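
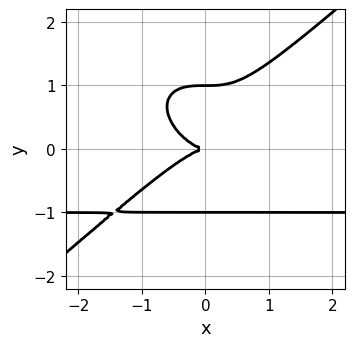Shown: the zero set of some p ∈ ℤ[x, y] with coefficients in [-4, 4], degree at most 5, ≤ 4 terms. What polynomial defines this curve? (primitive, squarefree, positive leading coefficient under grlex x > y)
2*x^3*y - 3*y^4 + 2*x^3 + 3*y^2

1. Degree: a generic line meets the curve in up to 4 points, so deg p = 4.
2. From the axis intercepts and sections: it crosses the x-axis at the gridline x = 0; among the integer gridlines, it crosses the y-axis at y ∈ {-1, 0, 1}.
3. Solving for integer coefficients yields p as stated.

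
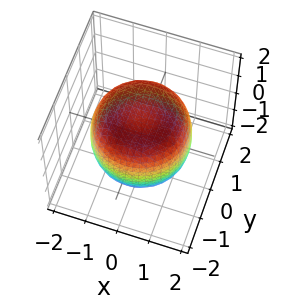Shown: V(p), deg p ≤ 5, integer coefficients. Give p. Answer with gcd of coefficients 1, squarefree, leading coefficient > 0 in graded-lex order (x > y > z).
The degree is 4 — a generic line meets the surface in up to 4 points.
Symmetry: the z-axis is an axis of rotation, so x and y enter only as x² + y².
Observable constraints: a circular section at z = 0 has radius between 1 and 2; among the integer gridlines, it crosses the z-axis at z ∈ {-1, 1}.
Putting this together gives p.

2*x^4 + 4*x^2*y^2 + 2*y^4 - 3*x^2 - 3*y^2 + 3*z^2 - 3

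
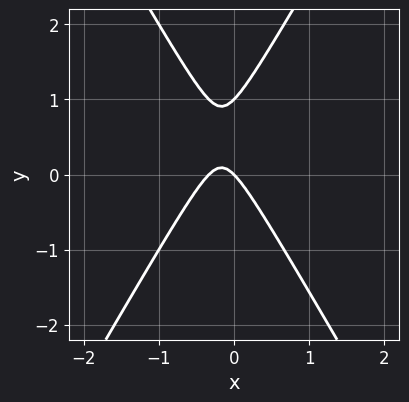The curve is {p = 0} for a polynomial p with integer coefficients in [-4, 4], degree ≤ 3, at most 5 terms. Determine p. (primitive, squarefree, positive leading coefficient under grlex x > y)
3*x^2 - y^2 + x + y

1. deg p = 2.
2. Checking where it meets the axes: it crosses the x-axis at the gridline x = 0; among the integer gridlines, it crosses the y-axis at y ∈ {0, 1}.
3. The integer polynomial consistent with all of this is the stated p.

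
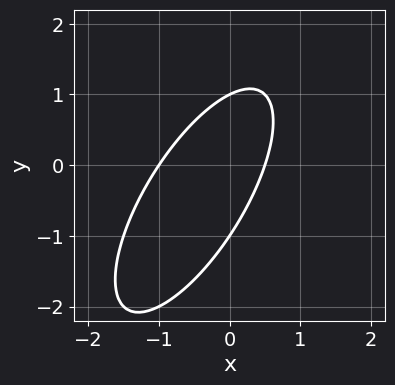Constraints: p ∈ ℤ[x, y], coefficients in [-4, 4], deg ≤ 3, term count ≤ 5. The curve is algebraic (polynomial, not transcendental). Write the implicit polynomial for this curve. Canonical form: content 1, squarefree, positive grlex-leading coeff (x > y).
First, deg p = 2. A generic line meets the curve in up to 2 points.
Then, reading off the gridlines: the y-axis gridline crossings are at y ∈ {-1, 1}; it meets the x-axis at x = -1 (among the integer gridlines).
Finally, solving for integer coefficients yields p as stated.

2*x^2 - 2*x*y + y^2 + x - 1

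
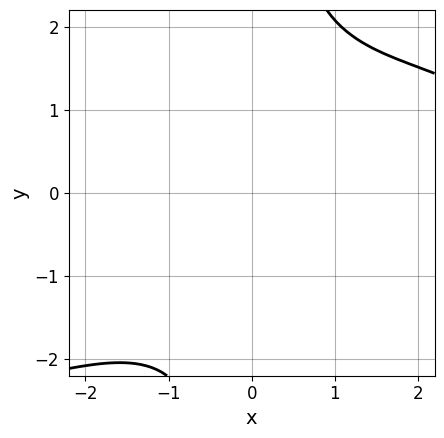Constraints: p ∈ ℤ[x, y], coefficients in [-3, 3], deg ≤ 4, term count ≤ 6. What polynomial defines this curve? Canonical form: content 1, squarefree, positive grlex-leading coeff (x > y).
2*x*y^3 + x^3 - 3*x^2 - 3*y^2 - 3

(a) The degree is 4 — no degree-3 curve has this shape.
(b) From the visible intercepts: it misses every integer gridline on the y-axis; the curve avoids every integer x-axis point in the box.
(c) Together with the visible shape, these determine p as stated.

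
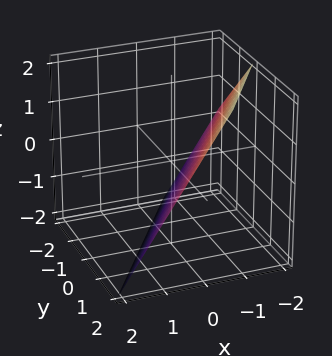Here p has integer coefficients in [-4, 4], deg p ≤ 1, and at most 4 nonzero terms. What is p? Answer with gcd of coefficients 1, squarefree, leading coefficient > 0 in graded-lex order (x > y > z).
The degree is 1 — the surface is flat (a plane).
Observable constraints: it meets the y-axis at y = 1 (among the integer gridlines); it crosses the z-axis at the gridline z = -1.
Solving for integer coefficients yields p as stated.

3*x - 2*y + 2*z + 2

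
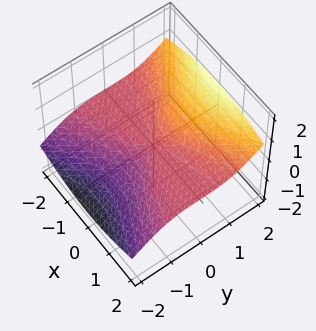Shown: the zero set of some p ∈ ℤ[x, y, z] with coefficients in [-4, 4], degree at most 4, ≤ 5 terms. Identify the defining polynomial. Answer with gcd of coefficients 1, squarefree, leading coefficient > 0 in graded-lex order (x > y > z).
deg p = 3. No degree-2 surface has this shape.
Observable constraints: every point of the x-axis in the box is on the surface; one z-axis crossing is at z = 0.
Fitting integer coefficients to these (and the overall shape) gives p.

2*x^2*z - y^3 + y*z^2 + 3*z^3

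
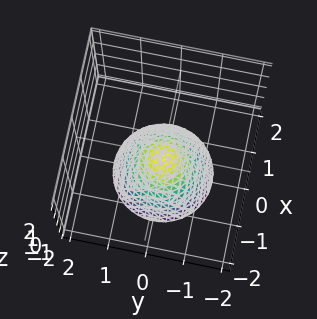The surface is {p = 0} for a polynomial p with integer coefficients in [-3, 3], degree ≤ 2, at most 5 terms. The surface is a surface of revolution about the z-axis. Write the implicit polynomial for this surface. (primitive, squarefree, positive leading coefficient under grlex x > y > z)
2*x^2 + 2*y^2 + 2*z + 1

Degree: a generic line meets the surface in up to 2 points, so deg p = 2.
Symmetries: every cross-section ⟂ z is a circle, so x, y appear only via x² + y².
Reading off the gridlines: a circular section at z = -2 has radius between 1 and 2; no y-intercept at any integer in the box.
Putting this together gives p.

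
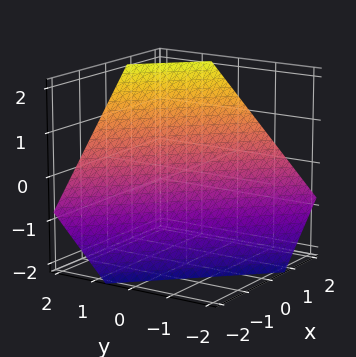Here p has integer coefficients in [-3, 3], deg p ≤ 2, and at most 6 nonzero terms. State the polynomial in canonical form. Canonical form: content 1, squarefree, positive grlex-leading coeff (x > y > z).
3*x + 3*y - 3*z - 2

1. The degree is 1 — every cross-section is a straight line — this is a plane.
2. Solving for integer coefficients yields p as stated.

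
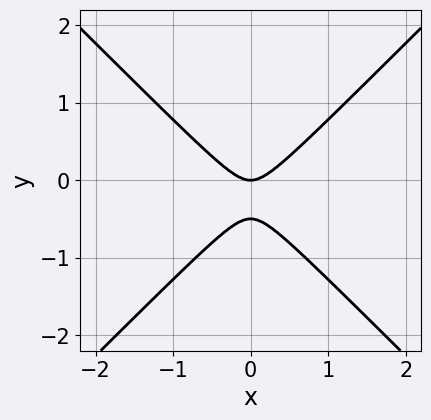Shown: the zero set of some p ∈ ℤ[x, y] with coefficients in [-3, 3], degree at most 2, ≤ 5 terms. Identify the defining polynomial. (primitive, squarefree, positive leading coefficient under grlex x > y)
1. The degree is 2 — a generic line meets the curve in up to 2 points.
2. Symmetries: mirror symmetry x ↦ −x ⇒ only even powers of x.
3. Checking where it meets the axes: one x-axis crossing is at x = 0; one y-axis crossing is at y = 0.
4. Together with the visible shape, these determine p as stated.

2*x^2 - 2*y^2 - y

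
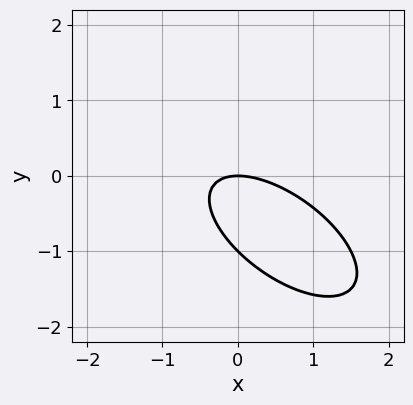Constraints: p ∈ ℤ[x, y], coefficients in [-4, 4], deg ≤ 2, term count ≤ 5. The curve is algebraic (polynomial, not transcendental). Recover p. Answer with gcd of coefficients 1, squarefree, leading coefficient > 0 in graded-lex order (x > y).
(a) deg p = 2.
(b) Checking where it meets the axes: among the integer gridlines, it crosses the y-axis at y ∈ {-1, 0}; one x-axis crossing is at x = 0.
(c) Assembling these constraints gives the stated polynomial.

2*x^2 + 3*x*y + 3*y^2 + 3*y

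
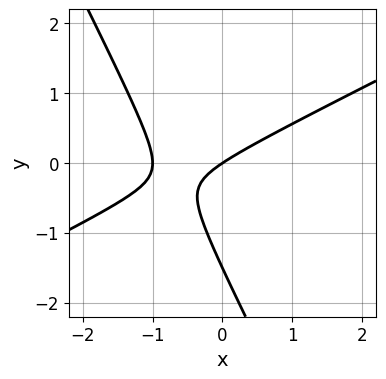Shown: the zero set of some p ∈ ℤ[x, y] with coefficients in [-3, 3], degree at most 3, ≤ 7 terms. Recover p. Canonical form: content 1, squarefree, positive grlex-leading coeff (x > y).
2*x^2 - 3*x*y - 2*y^2 + 2*x - 3*y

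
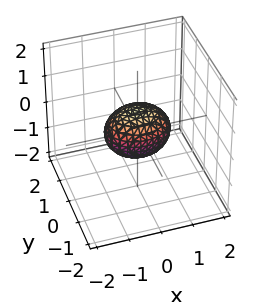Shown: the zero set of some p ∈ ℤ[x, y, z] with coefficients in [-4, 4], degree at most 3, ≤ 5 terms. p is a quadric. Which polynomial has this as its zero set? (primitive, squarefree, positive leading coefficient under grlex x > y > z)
1. The degree is 2 — bounded and convex; a quadric.
2. Symmetries: the z ↦ −z reflection is a symmetry, so z appears only in even powers; it's symmetric under x → −x, forcing even powers of x; the y ↦ −y reflection is a symmetry, so y appears only in even powers.
3. From the axis intercepts and sections: among the integer gridlines, it crosses the x-axis at x ∈ {-1, 1}.
4. Assembling these constraints gives the stated polynomial.

2*x^2 + 3*y^2 + 3*z^2 - 2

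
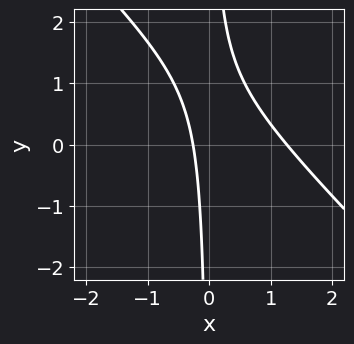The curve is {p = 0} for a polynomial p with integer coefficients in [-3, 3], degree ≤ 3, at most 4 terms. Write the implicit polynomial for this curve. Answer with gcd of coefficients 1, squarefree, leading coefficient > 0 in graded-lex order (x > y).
3*x^2 + 3*x*y - 3*x - 1

1. Degree: no degree-1 curve has this shape, so deg p = 2.
2. From the visible intercepts: no y-intercept at any integer in the box.
3. Solving for integer coefficients yields p as stated.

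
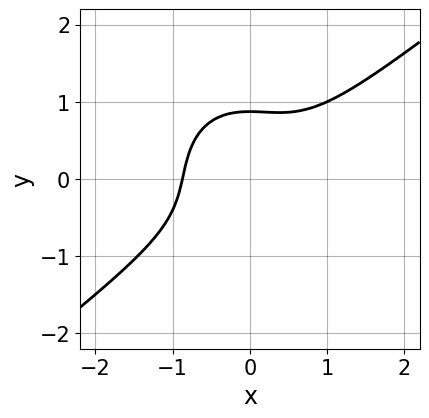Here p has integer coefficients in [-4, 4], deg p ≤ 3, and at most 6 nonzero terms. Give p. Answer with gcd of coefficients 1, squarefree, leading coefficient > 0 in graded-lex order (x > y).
1. deg p = 3.
2. Matching integer coefficients to the picture gives p.

3*x^3 - 2*x^2*y - 3*y^3 + 2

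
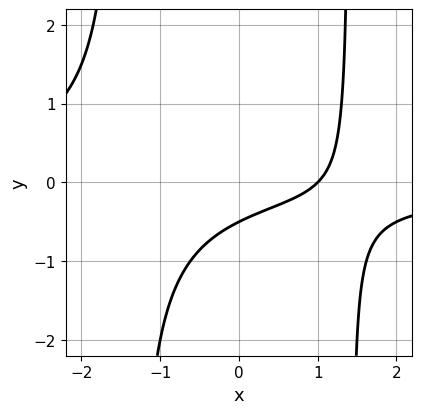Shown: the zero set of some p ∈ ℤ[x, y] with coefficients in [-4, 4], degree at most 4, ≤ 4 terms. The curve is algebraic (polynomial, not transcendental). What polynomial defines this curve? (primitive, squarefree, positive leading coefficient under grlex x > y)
x^2*y + x - 2*y - 1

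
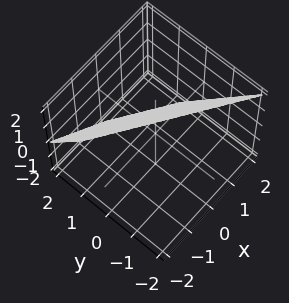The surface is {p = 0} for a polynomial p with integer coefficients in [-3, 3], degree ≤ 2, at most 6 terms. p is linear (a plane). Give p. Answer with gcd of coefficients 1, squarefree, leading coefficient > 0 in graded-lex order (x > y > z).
First, degree: the surface is flat (a plane), so deg p = 1.
Next, observable constraints: it crosses the x-axis at the gridline x = 1; it crosses the z-axis at the gridline z = 1.
Finally, the integer polynomial consistent with all of this is the stated p.

2*x + 3*y + 2*z - 2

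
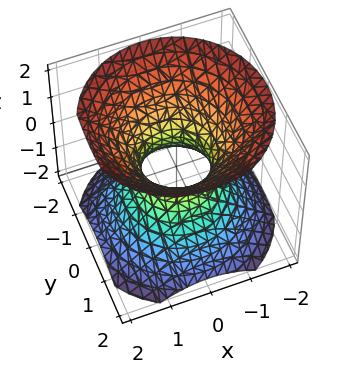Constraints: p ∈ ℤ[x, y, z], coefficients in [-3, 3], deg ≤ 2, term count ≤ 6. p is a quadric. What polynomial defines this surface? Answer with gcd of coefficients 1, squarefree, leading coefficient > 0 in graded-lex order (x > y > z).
First, deg p = 2.
Then, symmetries: the z ↦ −z reflection is a symmetry, so z appears only in even powers; the surface is invariant under rotation about z: p = q(x² + y², z).
Next, reading off the gridlines: a circular section at z = 0 has radius between 0 and 1; it misses every integer gridline on the z-axis.
Finally, solving for integer coefficients yields p as stated.

3*x^2 + 3*y^2 - 3*z^2 - 2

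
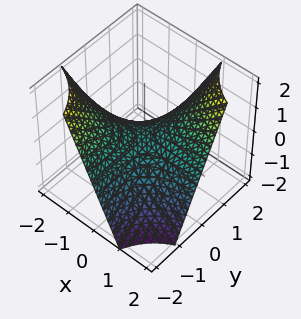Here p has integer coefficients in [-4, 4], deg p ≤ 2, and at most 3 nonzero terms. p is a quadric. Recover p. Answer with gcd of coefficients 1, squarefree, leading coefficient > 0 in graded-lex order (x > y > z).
(a) deg p = 2. A hyperbolic paraboloid; a quadric.
(b) Checking where it meets the axes: one z-axis crossing is at z = 0; the visible y-axis segment lies entirely on the surface.
(c) Together with the visible shape, these determine p as stated. Check: (1, 0, 0) on the x-axis lies on the surface, and p(1, 0, 0) = 0. ✓

x*y - z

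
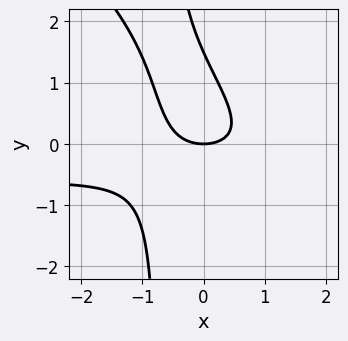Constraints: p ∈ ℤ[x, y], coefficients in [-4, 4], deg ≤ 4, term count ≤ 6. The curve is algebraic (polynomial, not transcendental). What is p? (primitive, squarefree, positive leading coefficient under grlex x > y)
deg p = 3.
Observable constraints: it crosses the x-axis at the gridline x = 0; one y-axis crossing is at y = 0.
Assembling these constraints gives the stated polynomial.

3*x^2*y + 3*x*y^2 + 2*x^2 + 2*y^2 - 3*y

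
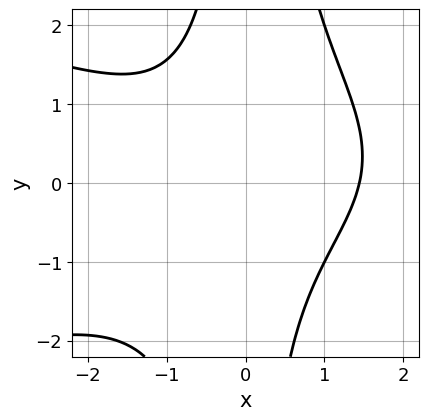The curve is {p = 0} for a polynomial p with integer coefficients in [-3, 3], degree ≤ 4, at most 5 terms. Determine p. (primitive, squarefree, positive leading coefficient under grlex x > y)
First, deg p = 4.
Next, observable constraints: it misses every integer gridline on the y-axis.
Finally, solving for integer coefficients yields p as stated.

x^2*y^2 + x^3 - x*y - 3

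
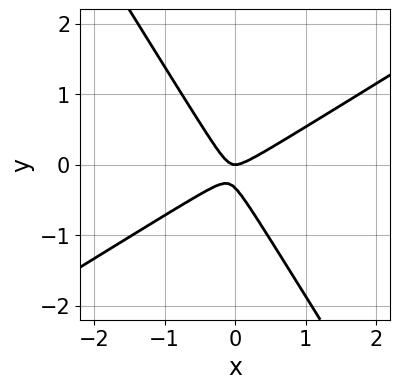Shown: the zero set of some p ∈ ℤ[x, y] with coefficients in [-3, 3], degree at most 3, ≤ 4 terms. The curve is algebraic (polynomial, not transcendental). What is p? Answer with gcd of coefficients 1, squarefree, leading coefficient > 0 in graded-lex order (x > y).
The degree is 2 — no degree-1 curve has this shape.
Observable constraints: it crosses the y-axis at the gridline y = 0; it crosses the x-axis at the gridline x = 0.
Assembling these constraints gives the stated polynomial.

3*x^2 - 3*x*y - 3*y^2 - y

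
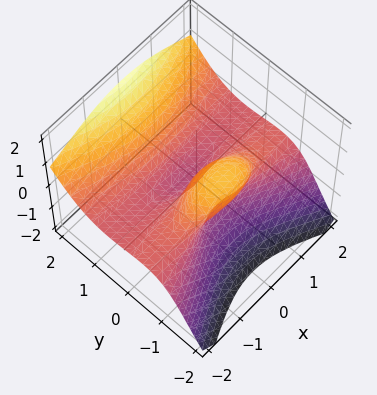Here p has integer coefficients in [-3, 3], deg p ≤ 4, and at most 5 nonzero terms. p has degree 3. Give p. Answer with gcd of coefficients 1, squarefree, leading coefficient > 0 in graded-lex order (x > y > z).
deg p = 3.
Against the integer gridlines: one y-axis crossing is at y = 0; the visible x-axis segment lies entirely on the surface; one z-axis crossing is at z = 0.
Solving for integer coefficients yields p as stated.

3*x^2*z - 3*y^3 + 2*z^3 + 3*y*z + 2*y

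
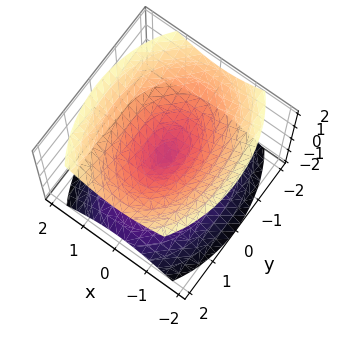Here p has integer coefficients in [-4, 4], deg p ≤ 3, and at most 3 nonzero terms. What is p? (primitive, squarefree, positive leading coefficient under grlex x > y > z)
2*x^2 + y^2 - 2*z^2

1. I count 2 distinct pieces. Treating them together as one polynomial.
2. Degree: a double cone through the origin; a quadric, so deg p = 2.
3. Symmetries: mirror symmetry x ↦ −x ⇒ only even powers of x; it's symmetric under y → −y, forcing even powers of y; it's symmetric under z → −z, forcing even powers of z.
4. Checking where it meets the axes: it crosses the x-axis at the gridline x = 0; one y-axis crossing is at y = 0; it meets the z-axis at z = 0 (among the integer gridlines).
5. Together with the visible shape, these determine p as stated.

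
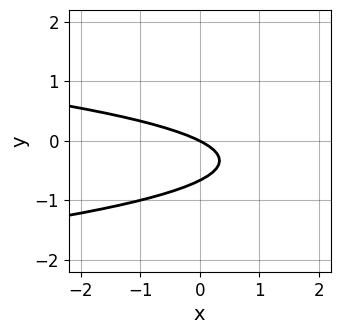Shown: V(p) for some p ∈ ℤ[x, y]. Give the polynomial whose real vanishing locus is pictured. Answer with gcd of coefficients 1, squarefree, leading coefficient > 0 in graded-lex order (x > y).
1. The degree is 2 — a generic line meets the curve in up to 2 points.
2. Observable constraints: one y-axis crossing is at y = 0; it meets the x-axis at x = 0 (among the integer gridlines).
3. Assembling these constraints gives the stated polynomial.

3*y^2 + x + 2*y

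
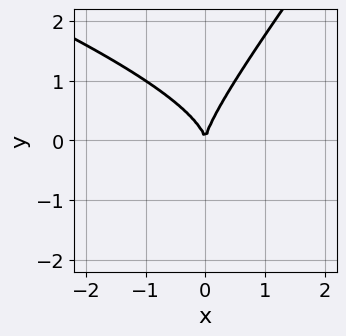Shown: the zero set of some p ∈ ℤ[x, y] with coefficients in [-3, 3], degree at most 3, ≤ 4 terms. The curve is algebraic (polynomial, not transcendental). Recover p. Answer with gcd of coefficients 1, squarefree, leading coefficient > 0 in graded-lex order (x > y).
x^2*y + 2*x*y^2 - 2*y^3 + 3*x^2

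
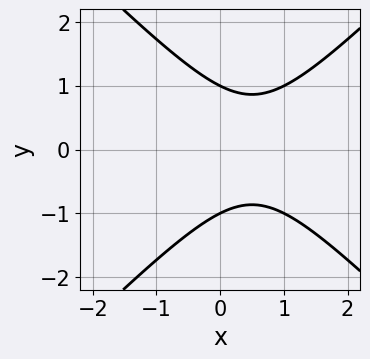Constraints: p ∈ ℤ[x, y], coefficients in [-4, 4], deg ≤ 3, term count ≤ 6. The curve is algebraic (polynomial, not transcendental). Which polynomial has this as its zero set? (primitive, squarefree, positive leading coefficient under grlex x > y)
x^2 - y^2 - x + 1

(a) Degree: the shape is more complex than any degree-1 curve, so deg p = 2.
(b) Symmetries: it's symmetric under y → −y, forcing even powers of y.
(c) From the axis intercepts and sections: no x-intercept at any integer in the box; the y-axis gridline crossings are at y ∈ {-1, 1}.
(d) Solving for integer coefficients yields p as stated.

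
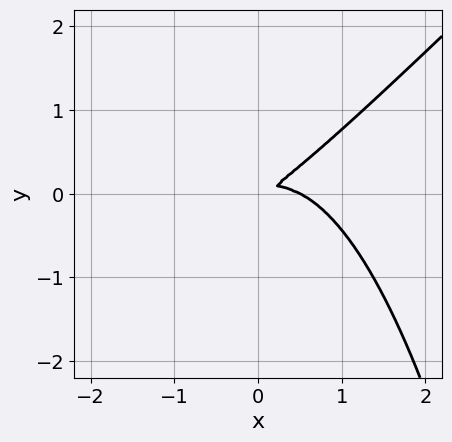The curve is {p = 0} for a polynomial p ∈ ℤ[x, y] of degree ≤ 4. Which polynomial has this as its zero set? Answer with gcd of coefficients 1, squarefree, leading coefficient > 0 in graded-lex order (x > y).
2*x^3 - 2*x^2*y - x^2 + 3*x*y - 3*y^2

1. deg p = 3. No degree-2 curve has this shape.
2. Putting this together gives p.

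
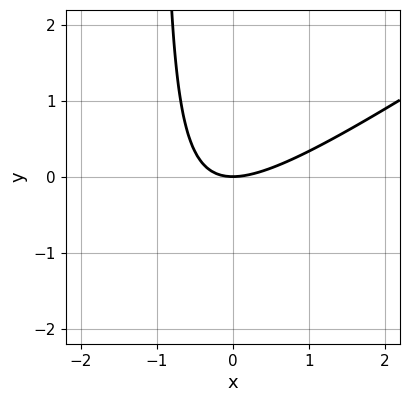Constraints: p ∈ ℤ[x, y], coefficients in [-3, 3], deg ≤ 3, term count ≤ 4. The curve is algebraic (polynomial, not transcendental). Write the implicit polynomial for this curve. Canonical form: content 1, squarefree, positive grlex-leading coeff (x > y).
2*x^2 - 3*x*y - 3*y

First, the degree is 2 — a generic line meets the curve in up to 2 points.
Next, checking where it meets the axes: one x-axis crossing is at x = 0; it crosses the y-axis at the gridline y = 0.
Finally, putting this together gives p.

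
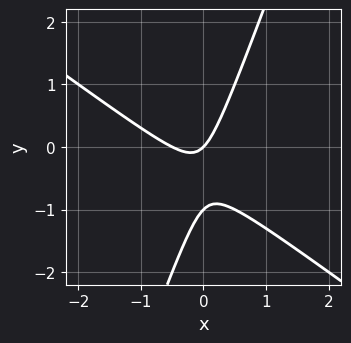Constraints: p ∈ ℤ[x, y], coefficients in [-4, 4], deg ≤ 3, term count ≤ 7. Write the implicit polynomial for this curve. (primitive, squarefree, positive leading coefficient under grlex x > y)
2*x^2 + 2*x*y - y^2 + x - y

deg p = 2. The shape is more complex than any degree-1 curve.
Checking where it meets the axes: it meets the x-axis at x = 0 (among the integer gridlines); among the integer gridlines, it crosses the y-axis at y ∈ {-1, 0}.
Matching integer coefficients to the picture gives p.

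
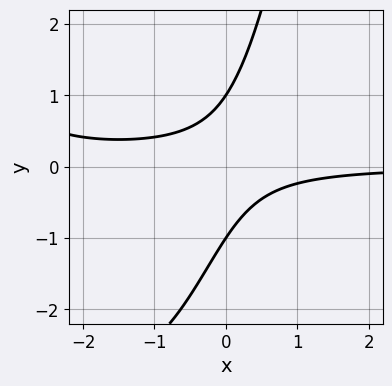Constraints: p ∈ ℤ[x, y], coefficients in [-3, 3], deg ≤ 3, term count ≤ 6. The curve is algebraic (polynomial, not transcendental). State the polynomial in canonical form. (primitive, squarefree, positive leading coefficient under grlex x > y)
x^2*y + 3*x*y - y^2 + 1

The degree is 3 — no degree-2 curve has this shape.
Checking where it meets the axes: among the integer gridlines, it crosses the y-axis at y ∈ {-1, 1}; it misses every integer gridline on the x-axis.
Matching integer coefficients to the picture gives p.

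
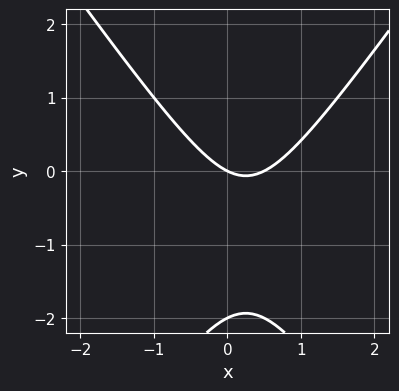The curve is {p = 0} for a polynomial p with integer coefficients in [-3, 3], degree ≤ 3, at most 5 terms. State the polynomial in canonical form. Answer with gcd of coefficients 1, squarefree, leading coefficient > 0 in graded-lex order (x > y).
2*x^2 - y^2 - x - 2*y

1. The degree is 2 — a generic line meets the curve in up to 2 points.
2. From the visible intercepts: one x-axis crossing is at x = 0; among the integer gridlines, it crosses the y-axis at y ∈ {-2, 0}.
3. Matching integer coefficients to the picture gives p.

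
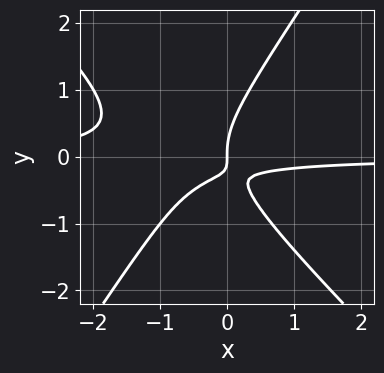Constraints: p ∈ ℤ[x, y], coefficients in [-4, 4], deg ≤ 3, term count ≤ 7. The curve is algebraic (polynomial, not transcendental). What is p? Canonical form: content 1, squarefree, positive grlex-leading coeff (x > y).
(a) deg p = 3. A generic line meets the curve in up to 3 points.
(b) Against the integer gridlines: one x-axis crossing is at x = 0; one y-axis crossing is at y = 0.
(c) Matching integer coefficients to the picture gives p.

3*x^2*y + x*y^2 - 2*y^3 + 3*x*y + x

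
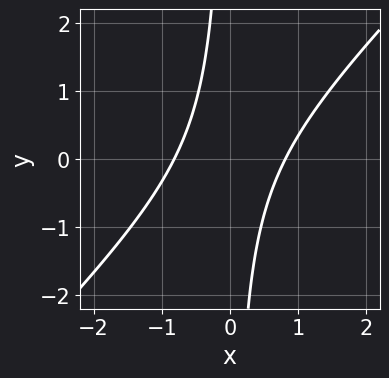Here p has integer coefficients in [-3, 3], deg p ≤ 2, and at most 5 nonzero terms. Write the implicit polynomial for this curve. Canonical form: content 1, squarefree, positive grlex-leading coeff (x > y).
3*x^2 - 3*x*y - 2

(a) deg p = 2. No degree-1 curve has this shape.
(b) Reading off the gridlines: it misses every integer gridline on the y-axis.
(c) Solving for integer coefficients yields p as stated.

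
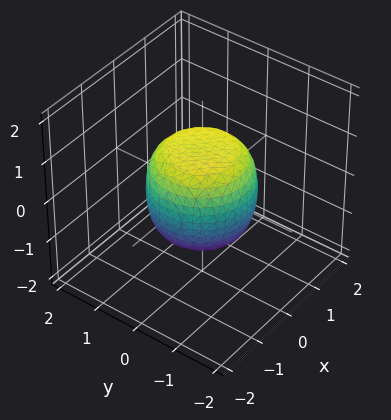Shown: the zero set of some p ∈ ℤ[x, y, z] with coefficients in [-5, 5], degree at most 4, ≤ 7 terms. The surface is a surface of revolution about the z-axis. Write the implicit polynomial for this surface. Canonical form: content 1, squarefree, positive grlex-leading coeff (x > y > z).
1. Degree: no degree-3 surface has this shape, so deg p = 4.
2. By symmetry, every cross-section ⟂ z is a circle, so x, y appear only via x² + y².
3. Reading off the gridlines: the z-axis gridline crossings are at z ∈ {-1, 1}; a circular section at z = 1 has radius between 0 and 1.
4. Assembling these constraints gives the stated polynomial.

2*x^4 + 4*x^2*y^2 + 2*y^4 - x^2 - y^2 + 2*z^2 - 2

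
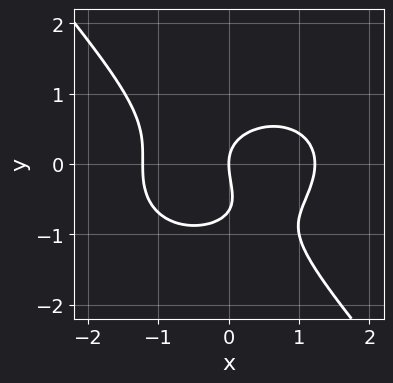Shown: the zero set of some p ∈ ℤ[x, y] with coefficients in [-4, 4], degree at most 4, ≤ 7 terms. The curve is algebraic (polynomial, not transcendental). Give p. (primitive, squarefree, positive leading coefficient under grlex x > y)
2*x^3 + 2*x*y^2 + 3*y^3 + 2*y^2 - 3*x

(a) deg p = 3.
(b) Against the integer gridlines: one y-axis crossing is at y = 0; it crosses the x-axis at the gridline x = 0.
(c) Fitting integer coefficients to these (and the overall shape) gives p.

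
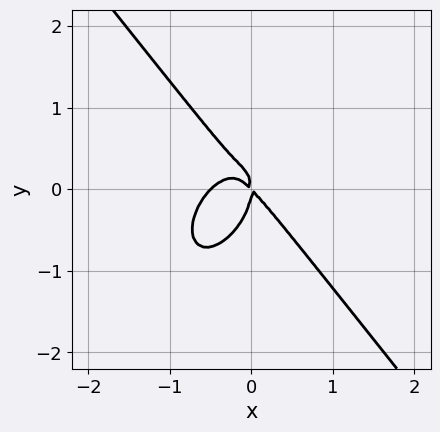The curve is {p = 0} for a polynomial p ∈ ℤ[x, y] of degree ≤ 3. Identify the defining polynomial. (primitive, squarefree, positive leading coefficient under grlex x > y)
2*x^3 + y^3 + x^2 + x*y

1. Degree: the shape is more complex than any degree-2 curve, so deg p = 3.
2. From the visible intercepts: it meets the y-axis at y = 0 (among the integer gridlines); it meets the x-axis at x = 0 (among the integer gridlines).
3. Assembling these constraints gives the stated polynomial.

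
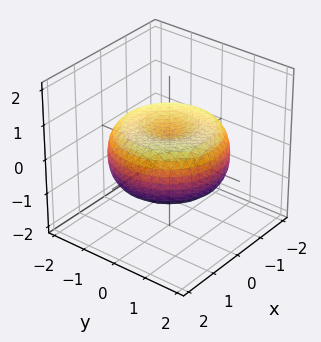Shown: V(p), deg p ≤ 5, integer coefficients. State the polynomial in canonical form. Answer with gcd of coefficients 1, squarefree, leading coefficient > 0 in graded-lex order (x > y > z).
x^4 + 2*x^2*y^2 + y^4 - 2*x^2 - 2*y^2 + 3*z^2 - 1

(a) Degree: no degree-3 surface has this shape, so deg p = 4.
(b) Symmetry: every cross-section ⟂ z is a circle, so x, y appear only via x² + y².
(c) Observable constraints: a circular section at z = 0 has radius between 1 and 2.
(d) Assembling these constraints gives the stated polynomial.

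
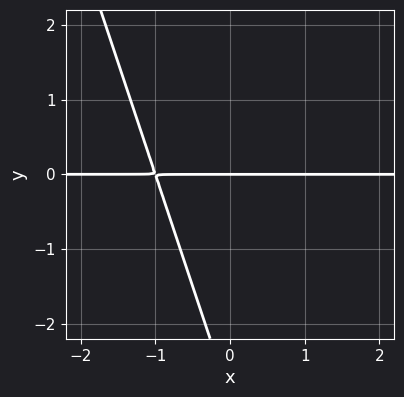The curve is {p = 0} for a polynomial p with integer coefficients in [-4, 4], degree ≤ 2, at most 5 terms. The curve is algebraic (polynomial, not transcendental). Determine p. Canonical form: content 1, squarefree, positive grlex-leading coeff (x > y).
3*x*y + y^2 + 3*y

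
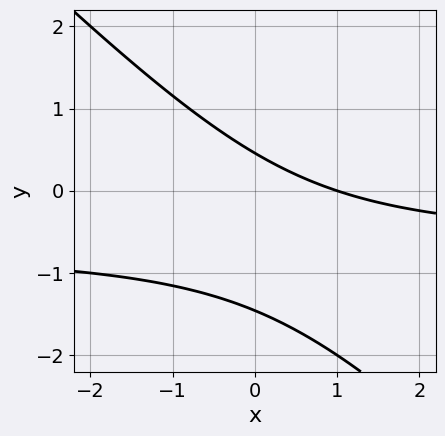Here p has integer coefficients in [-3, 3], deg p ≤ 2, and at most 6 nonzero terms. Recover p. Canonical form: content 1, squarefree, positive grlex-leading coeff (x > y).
deg p = 2. No degree-1 curve has this shape.
Reading off the gridlines: it crosses the x-axis at the gridline x = 1.
The integer polynomial consistent with all of this is the stated p.

3*x*y + 3*y^2 + 2*x + 3*y - 2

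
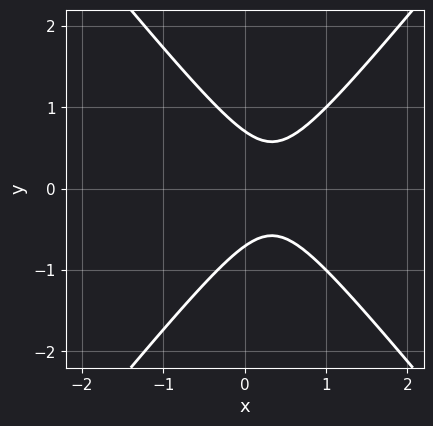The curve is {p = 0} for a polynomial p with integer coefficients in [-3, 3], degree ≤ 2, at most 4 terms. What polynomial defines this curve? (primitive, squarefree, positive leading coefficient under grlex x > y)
Degree: the shape is more complex than any degree-1 curve, so deg p = 2.
Symmetries: mirror symmetry y ↦ −y ⇒ only even powers of y.
Checking where it meets the axes: it misses every integer gridline on the x-axis.
Together with the visible shape, these determine p as stated.

3*x^2 - 2*y^2 - 2*x + 1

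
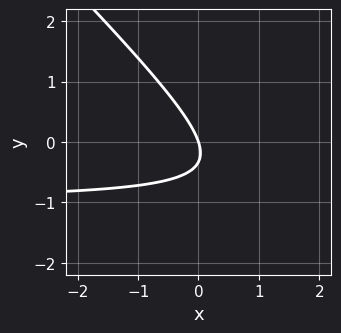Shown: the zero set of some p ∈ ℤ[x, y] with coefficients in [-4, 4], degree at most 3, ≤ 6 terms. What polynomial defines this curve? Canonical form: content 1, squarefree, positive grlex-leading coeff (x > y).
3*x*y + 3*y^2 + 3*x + y

(a) deg p = 2. No degree-1 curve has this shape.
(b) From the axis intercepts and sections: it meets the x-axis at x = 0 (among the integer gridlines); it crosses the y-axis at the gridline y = 0.
(c) Solving for integer coefficients yields p as stated.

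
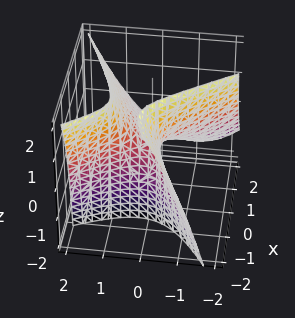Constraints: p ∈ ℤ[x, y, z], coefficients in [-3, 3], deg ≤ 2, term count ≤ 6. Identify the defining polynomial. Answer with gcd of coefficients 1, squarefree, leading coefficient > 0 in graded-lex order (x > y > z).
First, degree: the shape is more complex than any degree-1 surface, so deg p = 2.
Then, reading off the gridlines: it crosses the z-axis at the gridline z = 0; it meets the x-axis at x = 0 (among the integer gridlines); it meets the y-axis at y = 0 (among the integer gridlines).
Finally, assembling these constraints gives the stated polynomial.

2*x^2 - 3*x*y + 3*x*z - 3*y^2 + 2*z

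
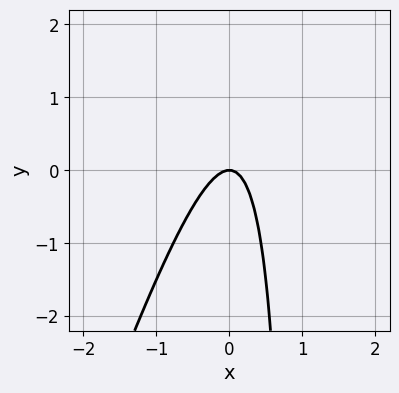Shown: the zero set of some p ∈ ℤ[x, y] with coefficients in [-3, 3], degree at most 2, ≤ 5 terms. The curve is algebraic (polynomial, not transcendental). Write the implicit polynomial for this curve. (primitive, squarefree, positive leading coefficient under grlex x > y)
3*x^2 - x*y + y

1. deg p = 2. No degree-1 curve has this shape.
2. Checking where it meets the axes: it crosses the y-axis at the gridline y = 0; it meets the x-axis at x = 0 (among the integer gridlines).
3. Matching integer coefficients to the picture gives p.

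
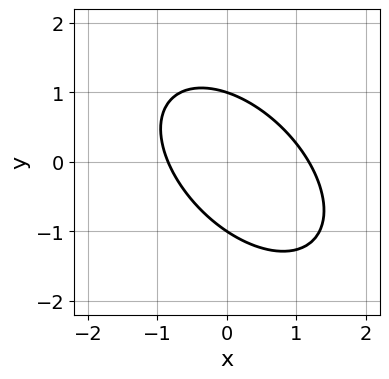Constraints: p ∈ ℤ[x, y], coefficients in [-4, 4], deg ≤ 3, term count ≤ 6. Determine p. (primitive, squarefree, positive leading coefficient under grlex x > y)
deg p = 2.
Checking where it meets the axes: the y-axis gridline crossings are at y ∈ {-1, 1}.
Assembling these constraints gives the stated polynomial.

3*x^2 + 3*x*y + 3*y^2 - x - 3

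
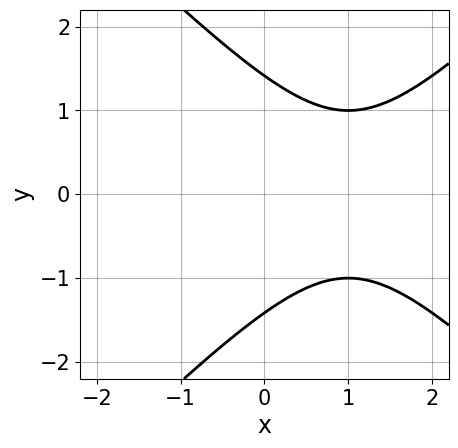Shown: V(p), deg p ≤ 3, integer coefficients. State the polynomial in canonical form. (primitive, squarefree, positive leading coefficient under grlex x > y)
x^2 - y^2 - 2*x + 2

First, the degree is 2 — a generic line meets the curve in up to 2 points.
Then, symmetries: the y ↦ −y reflection is a symmetry, so y appears only in even powers.
Then, reading off the gridlines: the curve avoids every integer x-axis point in the box.
Finally, matching integer coefficients to the picture gives p.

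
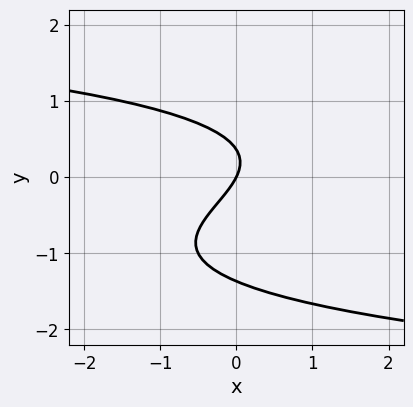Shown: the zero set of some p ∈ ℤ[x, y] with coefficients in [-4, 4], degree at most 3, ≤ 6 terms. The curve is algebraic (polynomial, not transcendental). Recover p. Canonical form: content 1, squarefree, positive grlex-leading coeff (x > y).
2*y^3 + 2*y^2 + 2*x - y

(a) deg p = 3.
(b) Reading off the gridlines: it crosses the y-axis at the gridline y = 0; one x-axis crossing is at x = 0.
(c) Putting this together gives p.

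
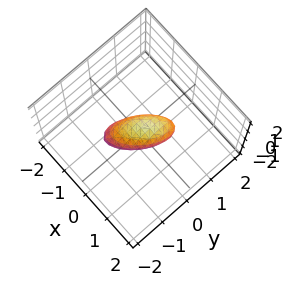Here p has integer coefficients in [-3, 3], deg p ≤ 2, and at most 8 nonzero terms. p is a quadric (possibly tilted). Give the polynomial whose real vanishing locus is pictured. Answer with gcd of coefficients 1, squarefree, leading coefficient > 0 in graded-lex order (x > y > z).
Degree: the shape is more complex than any degree-1 surface, so deg p = 2.
The integer polynomial consistent with all of this is the stated p.

3*x^2 - 3*x*y + 2*y^2 - y*z + 3*z^2 - 1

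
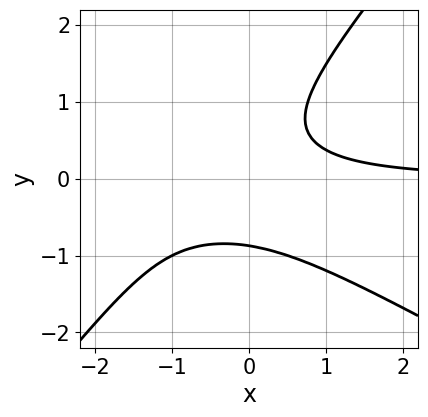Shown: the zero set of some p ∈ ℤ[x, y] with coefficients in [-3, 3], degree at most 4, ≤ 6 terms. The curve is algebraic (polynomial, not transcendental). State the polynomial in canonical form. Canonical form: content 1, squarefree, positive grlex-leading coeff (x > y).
2*x^2*y + 2*x*y^2 - 3*y^3 + 3*x*y - 2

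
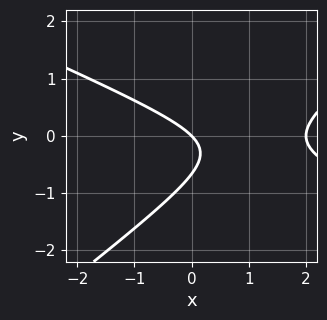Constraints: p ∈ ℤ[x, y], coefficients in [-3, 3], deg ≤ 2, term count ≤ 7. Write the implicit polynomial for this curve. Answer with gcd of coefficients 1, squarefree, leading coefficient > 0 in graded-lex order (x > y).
x^2 + x*y - 3*y^2 - 2*x - 2*y

Degree: the shape is more complex than any degree-1 curve, so deg p = 2.
From the visible intercepts: the x-axis gridline crossings are at x ∈ {0, 2}; one y-axis crossing is at y = 0.
These observations pin down the coefficients.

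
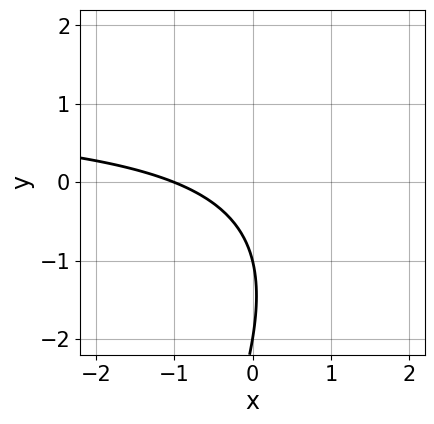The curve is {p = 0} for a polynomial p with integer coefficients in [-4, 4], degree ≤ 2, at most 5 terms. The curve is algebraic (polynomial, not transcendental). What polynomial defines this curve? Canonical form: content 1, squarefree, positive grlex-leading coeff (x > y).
2*x*y - y^2 - 2*x - 3*y - 2

First, the degree is 2 — the shape is more complex than any degree-1 curve.
Next, observable constraints: the y-axis gridline crossings are at y ∈ {-2, -1}; it crosses the x-axis at the gridline x = -1.
Finally, assembling these constraints gives the stated polynomial.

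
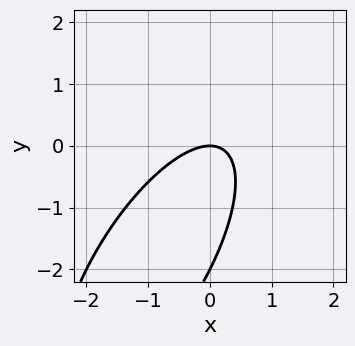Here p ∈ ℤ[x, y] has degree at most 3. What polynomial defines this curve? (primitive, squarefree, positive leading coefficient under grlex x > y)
First, the degree is 2 — no degree-1 curve has this shape.
Then, reading off the gridlines: it crosses the x-axis at the gridline x = 0; among the integer gridlines, it crosses the y-axis at y ∈ {-2, 0}.
Finally, putting this together gives p.

2*x^2 - 2*x*y + y^2 + 2*y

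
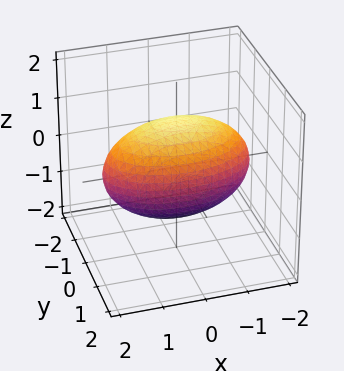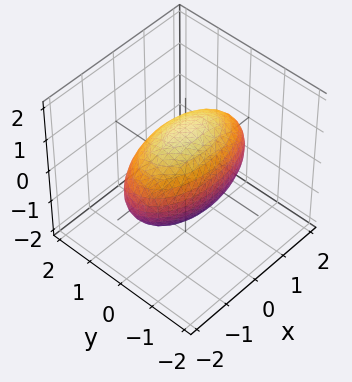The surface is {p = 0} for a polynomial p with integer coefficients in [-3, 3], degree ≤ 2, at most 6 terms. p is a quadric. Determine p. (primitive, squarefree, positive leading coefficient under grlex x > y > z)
x^2 + 3*y^2 + 2*z^2 - 3

First, deg p = 2.
Then, symmetries: it's symmetric under z → −z, forcing even powers of z; it's symmetric under x → −x, forcing even powers of x; the y ↦ −y reflection is a symmetry, so y appears only in even powers.
Next, from the visible intercepts: among the integer gridlines, it crosses the y-axis at y ∈ {-1, 1}.
Finally, the integer polynomial consistent with all of this is the stated p.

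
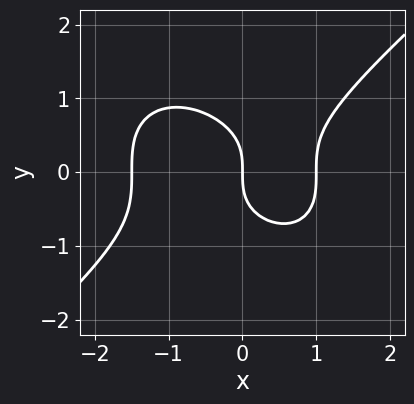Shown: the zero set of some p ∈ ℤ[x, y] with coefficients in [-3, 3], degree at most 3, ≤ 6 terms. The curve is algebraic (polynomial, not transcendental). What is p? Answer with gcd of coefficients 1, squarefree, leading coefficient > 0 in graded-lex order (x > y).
(a) Degree: no degree-2 curve has this shape, so deg p = 3.
(b) Observable constraints: the x-axis gridline crossings are at x ∈ {0, 1}; one y-axis crossing is at y = 0.
(c) Solving for integer coefficients yields p as stated.

2*x^3 - 3*y^3 + x^2 - 3*x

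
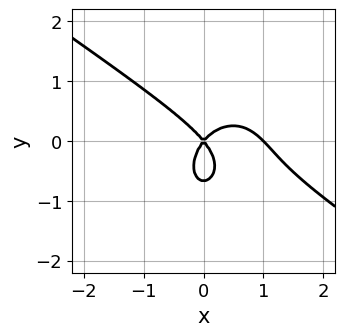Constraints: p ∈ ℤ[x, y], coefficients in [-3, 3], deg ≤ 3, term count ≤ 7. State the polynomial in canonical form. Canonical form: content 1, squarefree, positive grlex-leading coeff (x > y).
3*x^3 + 3*x^2*y + 3*y^3 - 3*x^2 + 2*y^2

First, deg p = 3. The shape is more complex than any degree-2 curve.
Next, reading off the gridlines: the x-axis gridline crossings are at x ∈ {0, 1}; one y-axis crossing is at y = 0.
Finally, together with the visible shape, these determine p as stated.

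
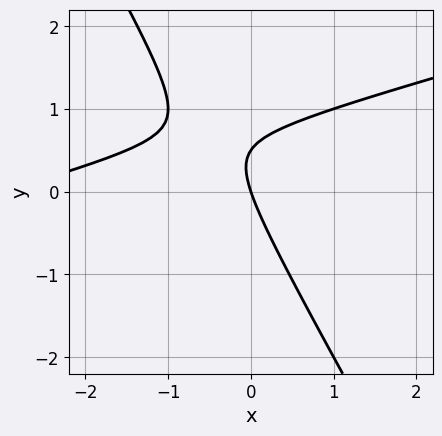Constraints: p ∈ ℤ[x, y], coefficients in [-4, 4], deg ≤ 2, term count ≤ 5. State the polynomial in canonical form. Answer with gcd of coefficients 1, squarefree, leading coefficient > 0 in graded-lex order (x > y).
x^2 - 3*x*y - 2*y^2 + 3*x + y

First, the degree is 2 — no degree-1 curve has this shape.
Then, checking where it meets the axes: it meets the x-axis at x = 0 (among the integer gridlines); one y-axis crossing is at y = 0.
Finally, fitting integer coefficients to these (and the overall shape) gives p.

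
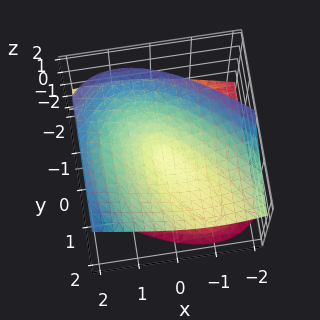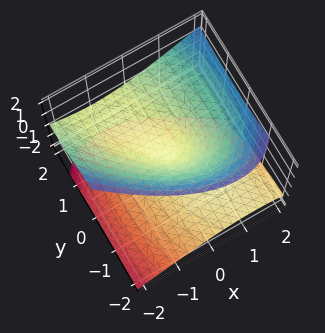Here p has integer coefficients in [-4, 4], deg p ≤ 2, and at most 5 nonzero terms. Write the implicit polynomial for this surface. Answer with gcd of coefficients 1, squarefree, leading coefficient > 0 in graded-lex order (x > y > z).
2*x^2 + 2*x*y + y^2 - 3*y*z - 3*z^2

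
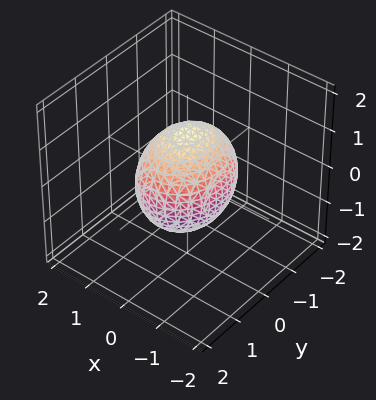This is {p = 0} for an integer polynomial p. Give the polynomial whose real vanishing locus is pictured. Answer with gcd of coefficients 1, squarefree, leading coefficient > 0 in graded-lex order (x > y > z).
(a) Degree: bounded and convex; a quadric, so deg p = 2.
(b) Symmetries: mirror symmetry y ↦ −y ⇒ only even powers of y; it's symmetric under x → −x, forcing even powers of x; mirror symmetry z ↦ −z ⇒ only even powers of z.
(c) Against the integer gridlines: the x-axis gridline crossings are at x ∈ {-1, 1}.
(d) Solving for integer coefficients yields p as stated.

3*x^2 + 2*y^2 + 2*z^2 - 3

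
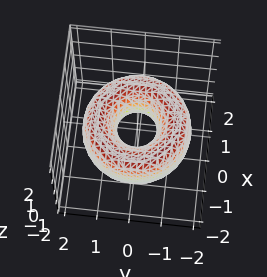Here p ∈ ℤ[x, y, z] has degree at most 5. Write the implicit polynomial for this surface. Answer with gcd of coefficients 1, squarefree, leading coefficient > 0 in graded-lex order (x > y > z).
First, degree: no degree-3 surface has this shape, so deg p = 4.
Then, symmetries: rotational symmetry about the z-axis ⇒ p depends on x, y only through x² + y².
Then, checking where it meets the axes: no z-intercept at any integer in the box; a circular section at z = 0 has radius between 0 and 1.
Finally, the integer polynomial consistent with all of this is the stated p.

x^4 + 2*x^2*y^2 + y^4 - 3*x^2 - 3*y^2 + 2*z^2 + 1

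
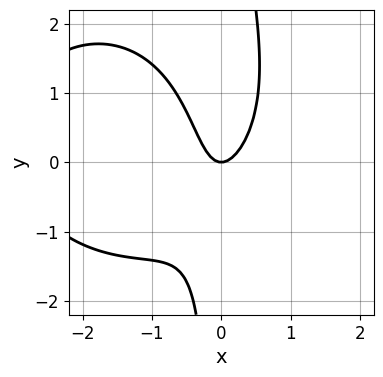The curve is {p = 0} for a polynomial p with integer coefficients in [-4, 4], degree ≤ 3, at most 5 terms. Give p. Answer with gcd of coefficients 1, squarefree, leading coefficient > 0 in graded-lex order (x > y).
x^3 + x*y^2 + 3*x^2 - x*y - y

1. The degree is 3 — the shape is more complex than any degree-2 curve.
2. Checking where it meets the axes: it meets the x-axis at x = 0 (among the integer gridlines); it meets the y-axis at y = 0 (among the integer gridlines).
3. Matching integer coefficients to the picture gives p.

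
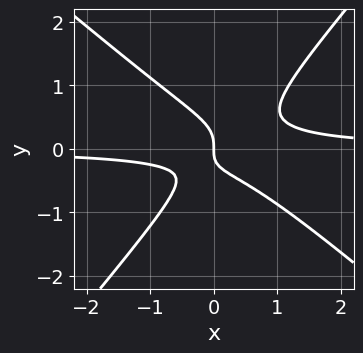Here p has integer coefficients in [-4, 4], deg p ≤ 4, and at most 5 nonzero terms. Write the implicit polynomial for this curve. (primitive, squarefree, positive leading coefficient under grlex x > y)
3*x^2*y + x*y^2 - 3*y^3 - x*y - x

Degree: a generic line meets the curve in up to 3 points, so deg p = 3.
From the visible intercepts: it crosses the y-axis at the gridline y = 0; it crosses the x-axis at the gridline x = 0.
Together with the visible shape, these determine p as stated.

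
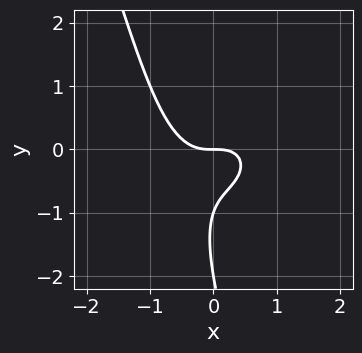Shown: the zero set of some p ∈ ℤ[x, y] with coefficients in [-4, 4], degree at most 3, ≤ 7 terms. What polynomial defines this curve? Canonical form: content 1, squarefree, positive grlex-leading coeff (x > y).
3*x^3 + 3*x*y^2 + y^3 + 3*y^2 + 2*y

First, deg p = 3. The shape is more complex than any degree-2 curve.
Next, from the visible intercepts: one x-axis crossing is at x = 0; among the integer gridlines, it crosses the y-axis at y ∈ {-2, -1, 0}.
Finally, these observations pin down the coefficients.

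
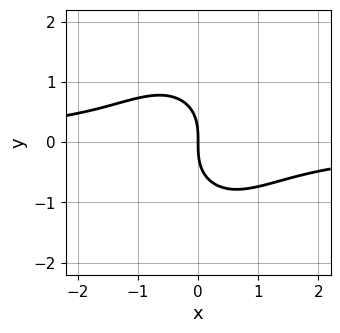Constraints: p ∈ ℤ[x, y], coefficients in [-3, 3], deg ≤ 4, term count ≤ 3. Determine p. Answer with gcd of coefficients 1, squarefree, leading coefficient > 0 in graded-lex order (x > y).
(a) The degree is 3 — a generic line meets the curve in up to 3 points.
(b) Observable constraints: it meets the x-axis at x = 0 (among the integer gridlines); it meets the y-axis at y = 0 (among the integer gridlines).
(c) The integer polynomial consistent with all of this is the stated p.

3*x^2*y + 2*y^3 + 3*x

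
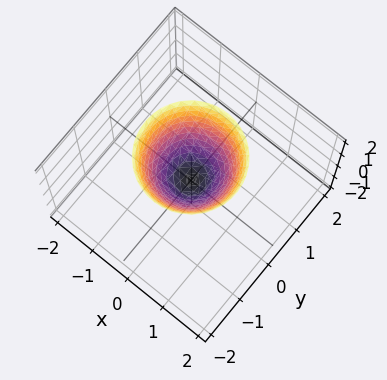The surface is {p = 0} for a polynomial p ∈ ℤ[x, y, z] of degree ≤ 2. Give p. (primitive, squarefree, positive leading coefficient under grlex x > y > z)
3*x^2 + 3*y^2 - 2*z

(a) Degree: a single bowl opening along one axis; a quadric, so deg p = 2.
(b) Symmetries: the z-axis is an axis of rotation, so x and y enter only as x² + y².
(c) Reading off the gridlines: it meets the y-axis at y = 0 (among the integer gridlines); a circular section at z = 2 has radius between 1 and 2; it crosses the x-axis at the gridline x = 0.
(d) Fitting integer coefficients to these (and the overall shape) gives p.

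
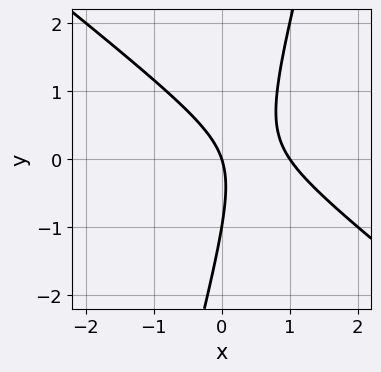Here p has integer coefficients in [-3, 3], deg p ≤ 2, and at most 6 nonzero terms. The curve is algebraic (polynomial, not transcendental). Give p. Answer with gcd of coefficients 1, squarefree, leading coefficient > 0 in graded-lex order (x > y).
3*x^2 + 3*x*y - y^2 - 3*x - y

(a) The degree is 2 — a generic line meets the curve in up to 2 points.
(b) Against the integer gridlines: the y-axis gridline crossings are at y ∈ {-1, 0}; among the integer gridlines, it crosses the x-axis at x ∈ {0, 1}.
(c) Solving for integer coefficients yields p as stated.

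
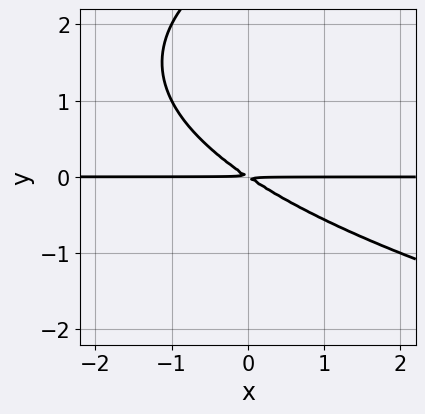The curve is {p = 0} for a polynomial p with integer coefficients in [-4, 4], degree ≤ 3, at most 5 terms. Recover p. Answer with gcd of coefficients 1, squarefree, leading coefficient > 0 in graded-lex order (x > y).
y^3 - 2*x*y - 3*y^2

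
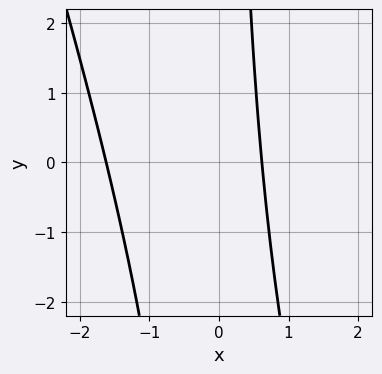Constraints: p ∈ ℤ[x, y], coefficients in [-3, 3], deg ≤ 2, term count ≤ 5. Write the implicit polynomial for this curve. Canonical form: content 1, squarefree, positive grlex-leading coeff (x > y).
First, degree: the shape is more complex than any degree-1 curve, so deg p = 2.
Next, from the axis intercepts and sections: it misses every integer gridline on the y-axis.
Finally, assembling these constraints gives the stated polynomial.

3*x^2 + x*y + 3*x - 3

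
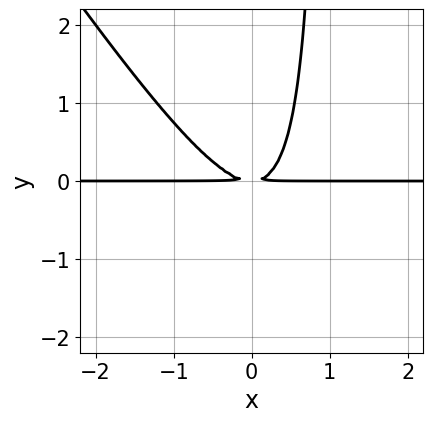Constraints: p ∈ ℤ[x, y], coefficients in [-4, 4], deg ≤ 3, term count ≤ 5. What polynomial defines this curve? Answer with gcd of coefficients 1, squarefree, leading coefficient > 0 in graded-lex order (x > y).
(a) Degree: the shape is more complex than any degree-2 curve, so deg p = 3.
(b) Checking where it meets the axes: the visible x-axis segment lies entirely on the curve.
(c) Matching integer coefficients to the picture gives p.

3*x^2*y + 2*x*y^2 - 2*y^2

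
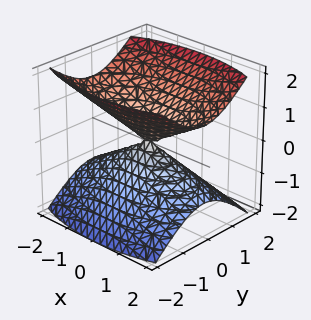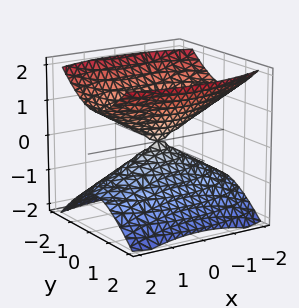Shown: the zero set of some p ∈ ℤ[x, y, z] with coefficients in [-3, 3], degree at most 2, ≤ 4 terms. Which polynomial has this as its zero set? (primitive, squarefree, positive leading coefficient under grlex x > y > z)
x^2 + 3*y^2 - 3*z^2

1. There are 2 components. Treating them together as one polynomial.
2. deg p = 2. A double cone through the origin; a quadric.
3. Symmetries: it's symmetric under y → −y, forcing even powers of y; mirror symmetry x ↦ −x ⇒ only even powers of x; the z ↦ −z reflection is a symmetry, so z appears only in even powers.
4. Reading off the gridlines: one z-axis crossing is at z = 0; it crosses the y-axis at the gridline y = 0.
5. Matching integer coefficients to the picture gives p.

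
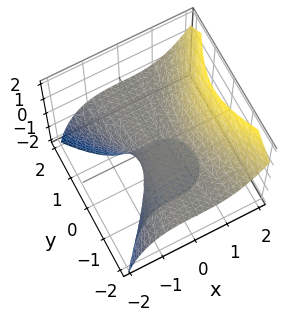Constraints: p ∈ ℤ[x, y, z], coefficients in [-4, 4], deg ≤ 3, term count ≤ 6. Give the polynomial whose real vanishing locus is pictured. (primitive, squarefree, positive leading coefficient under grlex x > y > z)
3*x^3 - 3*y^2*z - 2*z^2 - 2*z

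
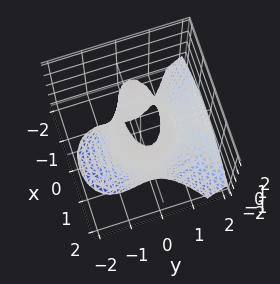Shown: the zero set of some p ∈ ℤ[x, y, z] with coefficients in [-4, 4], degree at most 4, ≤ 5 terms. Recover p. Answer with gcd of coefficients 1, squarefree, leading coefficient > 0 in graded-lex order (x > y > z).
y^3 - 2*y^2*z - 2*x^2 - 3*y^2 + 2

1. deg p = 3. A generic line meets the surface in up to 3 points.
2. Against the integer gridlines: it misses every integer gridline on the z-axis; one y-axis crossing is at y = 1; the x-axis gridline crossings are at x ∈ {-1, 1}.
3. Assembling these constraints gives the stated polynomial.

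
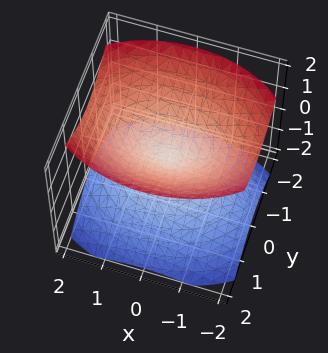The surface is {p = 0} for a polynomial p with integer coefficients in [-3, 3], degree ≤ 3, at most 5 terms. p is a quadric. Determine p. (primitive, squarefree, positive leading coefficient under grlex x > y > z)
x^2 + 2*y^2 - 2*z^2

(a) The picture has 2 separate pieces. They look like related sheets of one shape, so recover p as a whole.
(b) Degree: two nappes meeting at a single point; a quadric, so deg p = 2.
(c) Symmetries: it's symmetric under x → −x, forcing even powers of x; the z ↦ −z reflection is a symmetry, so z appears only in even powers; the y ↦ −y reflection is a symmetry, so y appears only in even powers.
(d) Against the integer gridlines: it crosses the y-axis at the gridline y = 0; it crosses the z-axis at the gridline z = 0.
(e) Solving for integer coefficients yields p as stated.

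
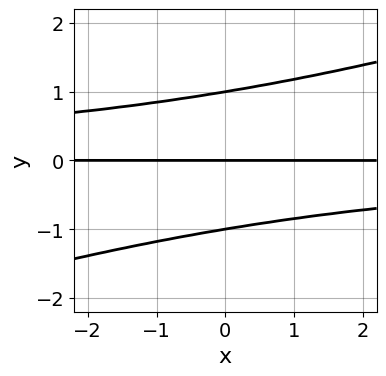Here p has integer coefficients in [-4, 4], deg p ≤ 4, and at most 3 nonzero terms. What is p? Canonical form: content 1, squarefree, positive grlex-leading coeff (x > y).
x*y^2 - 3*y^3 + 3*y

The degree is 3 — no degree-2 curve has this shape.
Checking where it meets the axes: every point of the x-axis in the box is on the curve; among the integer gridlines, it crosses the y-axis at y ∈ {-1, 0, 1}.
Assembling these constraints gives the stated polynomial.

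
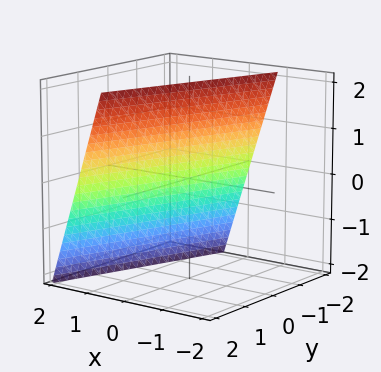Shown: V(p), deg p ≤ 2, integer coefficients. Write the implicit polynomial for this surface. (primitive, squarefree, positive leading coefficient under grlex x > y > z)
3*x - y + z - 2

First, the degree is 1 — the surface is flat (a plane).
Then, against the integer gridlines: it crosses the z-axis at the gridline z = 2; one y-axis crossing is at y = -2.
Finally, fitting integer coefficients to these (and the overall shape) gives p.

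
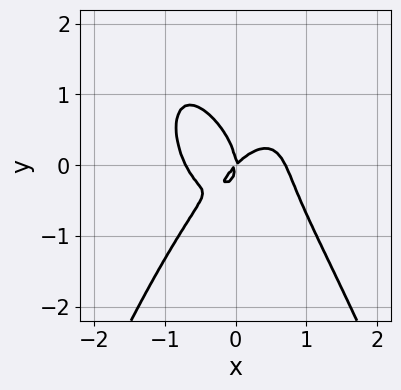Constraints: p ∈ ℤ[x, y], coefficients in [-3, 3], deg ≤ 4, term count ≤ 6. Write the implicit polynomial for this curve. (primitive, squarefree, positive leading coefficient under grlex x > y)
The degree is 4 — no degree-3 curve has this shape.
From the axis intercepts and sections: it meets the y-axis at y = 0 (among the integer gridlines); one x-axis crossing is at x = 0.
Putting this together gives p.

2*x^4 + y^3 - x^2 + x*y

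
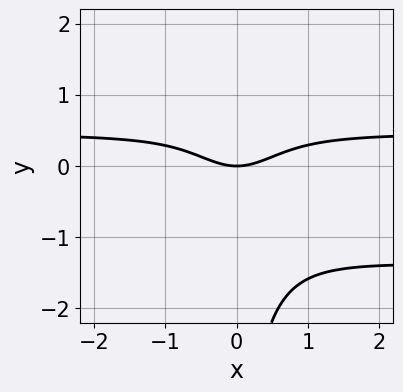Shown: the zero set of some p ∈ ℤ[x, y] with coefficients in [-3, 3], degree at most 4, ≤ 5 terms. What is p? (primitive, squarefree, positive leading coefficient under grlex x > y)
3*x^2*y^2 - x*y^3 + 3*x^2*y - 2*x^2 + 3*y

1. Degree: a generic line meets the curve in up to 4 points, so deg p = 4.
2. From the axis intercepts and sections: one x-axis crossing is at x = 0; one y-axis crossing is at y = 0.
3. Putting this together gives p.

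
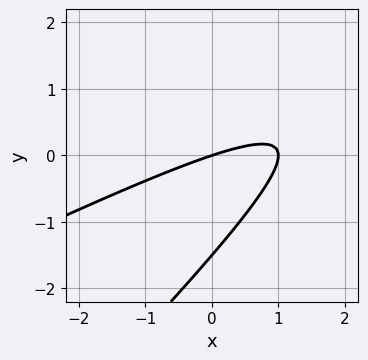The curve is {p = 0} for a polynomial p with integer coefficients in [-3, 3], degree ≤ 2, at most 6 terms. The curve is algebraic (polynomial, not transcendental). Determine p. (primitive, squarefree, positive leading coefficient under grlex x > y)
(a) Degree: the shape is more complex than any degree-1 curve, so deg p = 2.
(b) Reading off the gridlines: one y-axis crossing is at y = 0; the x-axis gridline crossings are at x ∈ {0, 1}.
(c) Solving for integer coefficients yields p as stated.

x^2 - 3*x*y + 2*y^2 - x + 3*y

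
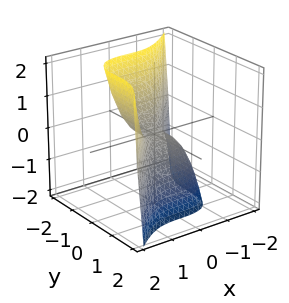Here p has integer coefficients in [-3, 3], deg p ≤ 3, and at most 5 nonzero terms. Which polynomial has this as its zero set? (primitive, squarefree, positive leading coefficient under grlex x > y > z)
x^3 - y^3 - z

(a) Degree: a generic line meets the surface in up to 3 points, so deg p = 3.
(b) Observable constraints: one z-axis crossing is at z = 0; it meets the x-axis at x = 0 (among the integer gridlines).
(c) Matching integer coefficients to the picture gives p.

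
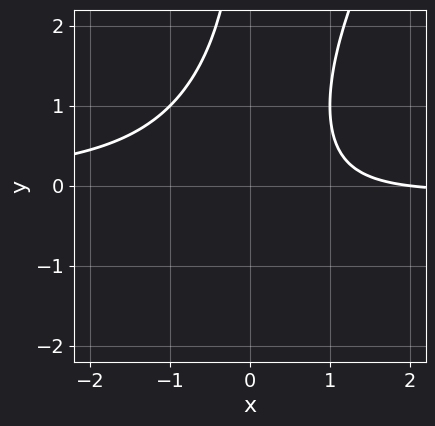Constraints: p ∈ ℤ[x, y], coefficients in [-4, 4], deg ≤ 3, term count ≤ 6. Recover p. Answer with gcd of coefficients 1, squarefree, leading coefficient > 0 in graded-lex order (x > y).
First, deg p = 3. A generic line meets the curve in up to 3 points.
Then, from the visible intercepts: it meets the x-axis at x = 2 (among the integer gridlines); the curve avoids every integer y-axis point in the box.
Finally, fitting integer coefficients to these (and the overall shape) gives p.

2*x^2*y - x*y^2 + x - 2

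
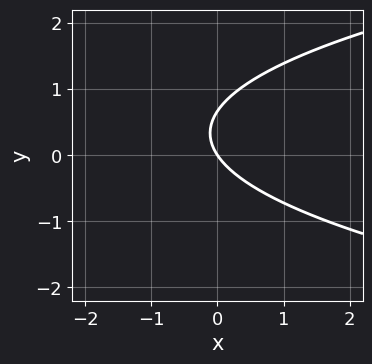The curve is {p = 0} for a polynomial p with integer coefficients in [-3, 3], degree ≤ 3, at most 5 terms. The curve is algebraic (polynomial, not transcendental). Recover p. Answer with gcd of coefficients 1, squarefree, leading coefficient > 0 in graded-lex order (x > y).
(a) Degree: the shape is more complex than any degree-1 curve, so deg p = 2.
(b) Checking where it meets the axes: one x-axis crossing is at x = 0; it meets the y-axis at y = 0 (among the integer gridlines).
(c) Together with the visible shape, these determine p as stated.

3*y^2 - 3*x - 2*y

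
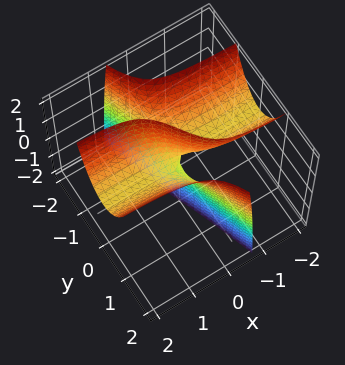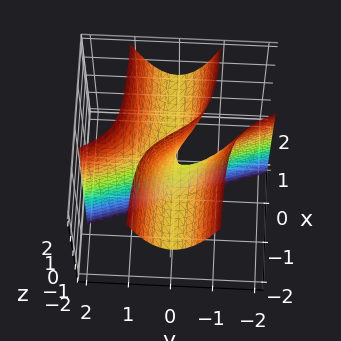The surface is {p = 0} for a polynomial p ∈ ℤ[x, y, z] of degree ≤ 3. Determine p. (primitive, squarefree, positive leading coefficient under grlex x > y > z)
3*x*y^2 + y^3 - 2*x*z - y*z + x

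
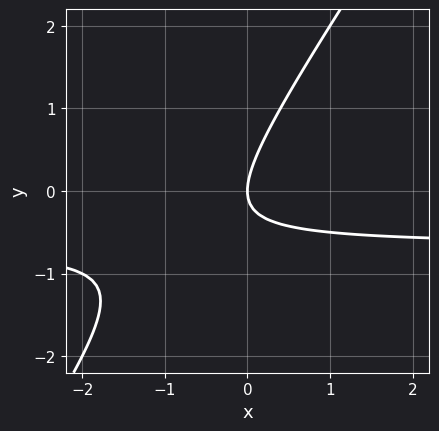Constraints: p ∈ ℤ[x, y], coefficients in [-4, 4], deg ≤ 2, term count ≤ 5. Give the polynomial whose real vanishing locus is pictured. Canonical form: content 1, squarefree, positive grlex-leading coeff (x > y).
3*x*y - 2*y^2 + 2*x

1. The degree is 2 — no degree-1 curve has this shape.
2. From the visible intercepts: it meets the y-axis at y = 0 (among the integer gridlines); it crosses the x-axis at the gridline x = 0.
3. Matching integer coefficients to the picture gives p.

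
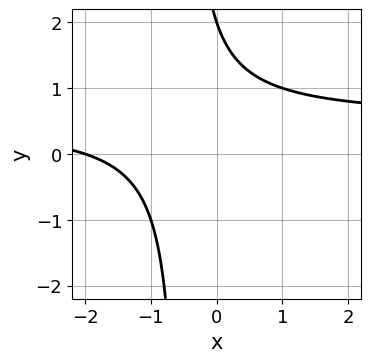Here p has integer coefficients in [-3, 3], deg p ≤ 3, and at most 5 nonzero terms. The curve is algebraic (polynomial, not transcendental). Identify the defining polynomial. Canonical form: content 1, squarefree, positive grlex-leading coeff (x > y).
2*x*y - x + y - 2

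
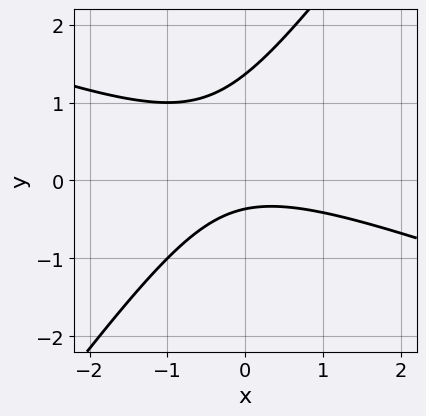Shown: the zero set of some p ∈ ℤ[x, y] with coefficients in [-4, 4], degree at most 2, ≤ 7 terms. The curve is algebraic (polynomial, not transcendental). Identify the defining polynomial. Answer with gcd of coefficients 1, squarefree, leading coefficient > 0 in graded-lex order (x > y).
x^2 + 2*x*y - 2*y^2 + 2*y + 1

1. The degree is 2 — a generic line meets the curve in up to 2 points.
2. Reading off the gridlines: the curve avoids every integer x-axis point in the box.
3. Solving for integer coefficients yields p as stated.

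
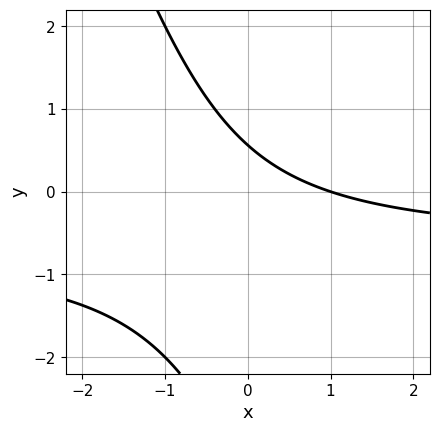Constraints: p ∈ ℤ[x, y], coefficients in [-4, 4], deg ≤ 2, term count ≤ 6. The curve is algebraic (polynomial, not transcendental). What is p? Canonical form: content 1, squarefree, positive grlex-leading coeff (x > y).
3*x*y + y^2 + 2*x + 3*y - 2

(a) deg p = 2. No degree-1 curve has this shape.
(b) Checking where it meets the axes: one x-axis crossing is at x = 1.
(c) Together with the visible shape, these determine p as stated.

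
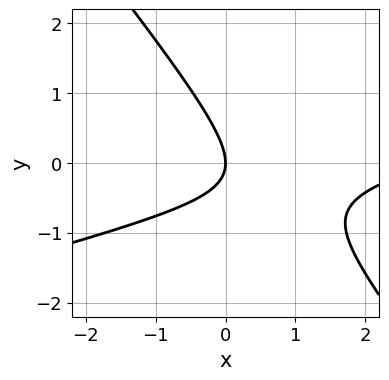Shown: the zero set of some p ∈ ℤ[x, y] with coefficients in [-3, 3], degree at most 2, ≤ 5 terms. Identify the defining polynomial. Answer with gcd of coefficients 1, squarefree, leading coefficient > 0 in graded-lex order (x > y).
First, degree: a generic line meets the curve in up to 2 points, so deg p = 2.
Next, observable constraints: one y-axis crossing is at y = 0; one x-axis crossing is at x = 0.
Finally, these observations pin down the coefficients.

x^2 - 3*x*y - 3*y^2 - 3*x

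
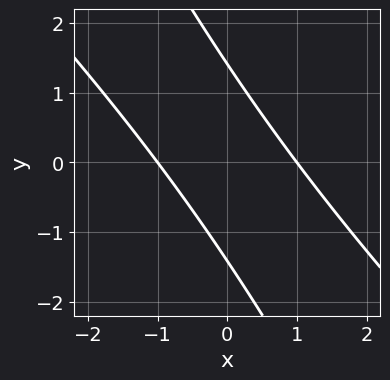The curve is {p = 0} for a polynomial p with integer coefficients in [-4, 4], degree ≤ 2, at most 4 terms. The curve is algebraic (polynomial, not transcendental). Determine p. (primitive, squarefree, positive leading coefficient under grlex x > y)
1. deg p = 2. No degree-1 curve has this shape.
2. Checking where it meets the axes: the x-axis gridline crossings are at x ∈ {-1, 1}.
3. Fitting integer coefficients to these (and the overall shape) gives p.

2*x^2 + 3*x*y + y^2 - 2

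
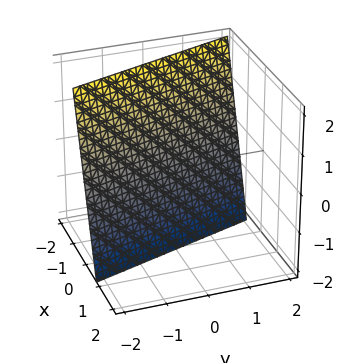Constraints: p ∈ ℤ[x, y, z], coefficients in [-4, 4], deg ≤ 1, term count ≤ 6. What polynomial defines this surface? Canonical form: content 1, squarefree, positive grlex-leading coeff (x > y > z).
Degree: the surface is flat (a plane), so deg p = 1.
From the axis intercepts and sections: it meets the y-axis at y = -2 (among the integer gridlines); it crosses the z-axis at the gridline z = -2.
Putting this together gives p.

3*x + y + z + 2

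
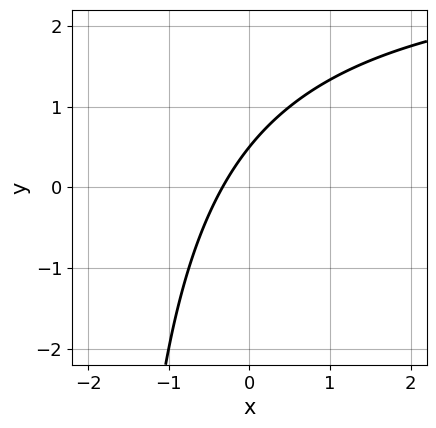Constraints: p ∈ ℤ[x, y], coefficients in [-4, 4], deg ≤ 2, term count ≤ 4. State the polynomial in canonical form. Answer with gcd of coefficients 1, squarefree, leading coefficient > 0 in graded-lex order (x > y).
x*y - 3*x + 2*y - 1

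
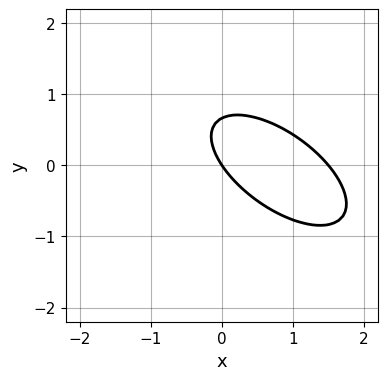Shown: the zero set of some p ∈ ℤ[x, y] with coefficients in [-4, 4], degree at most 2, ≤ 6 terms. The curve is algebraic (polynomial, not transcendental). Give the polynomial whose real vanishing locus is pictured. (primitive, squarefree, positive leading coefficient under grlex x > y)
1. The degree is 2 — the shape is more complex than any degree-1 curve.
2. From the visible intercepts: it crosses the x-axis at the gridline x = 0; it crosses the y-axis at the gridline y = 0.
3. Together with the visible shape, these determine p as stated.

2*x^2 + 3*x*y + 3*y^2 - 3*x - 2*y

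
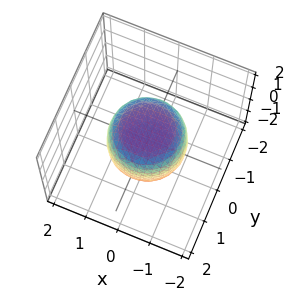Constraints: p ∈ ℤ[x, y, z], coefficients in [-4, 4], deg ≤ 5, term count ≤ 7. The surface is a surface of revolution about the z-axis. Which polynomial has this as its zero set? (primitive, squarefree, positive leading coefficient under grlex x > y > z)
2*x^4 + 4*x^2*y^2 + 2*y^4 - x^2 - y^2 + 2*z^2 - 2

1. deg p = 4. The shape is more complex than any degree-3 surface.
2. Symmetry: the surface is invariant under rotation about z: p = q(x² + y², z).
3. From the visible intercepts: the z-axis gridline crossings are at z ∈ {-1, 1}; a circular section at z = 1 has radius between 0 and 1.
4. Matching integer coefficients to the picture gives p.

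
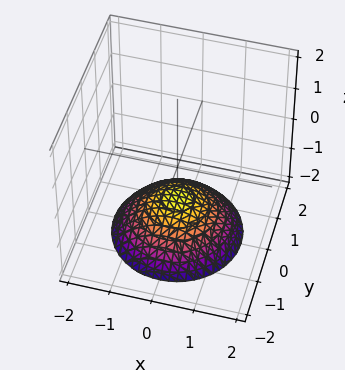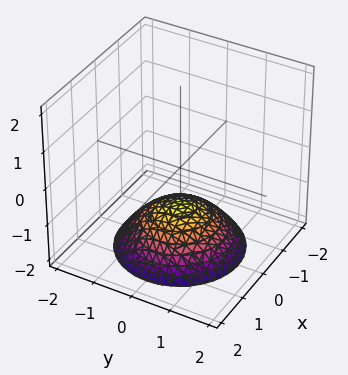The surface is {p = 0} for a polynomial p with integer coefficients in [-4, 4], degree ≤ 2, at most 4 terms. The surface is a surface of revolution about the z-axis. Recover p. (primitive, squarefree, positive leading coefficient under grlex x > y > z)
x^2 + y^2 + 2*z + 2

(a) The degree is 2 — no degree-1 surface has this shape.
(b) Symmetries: the z-axis is an axis of rotation, so x and y enter only as x² + y².
(c) Observable constraints: it crosses the z-axis at the gridline z = -1; it misses every integer gridline on the x-axis; the surface avoids every integer y-axis point in the box.
(d) These observations pin down the coefficients.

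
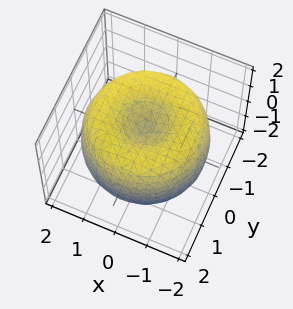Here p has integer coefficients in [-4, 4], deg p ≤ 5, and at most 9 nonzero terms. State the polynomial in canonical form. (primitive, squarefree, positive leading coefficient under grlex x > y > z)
x^4 + 2*x^2*y^2 + y^4 - 3*x^2 - 3*y^2 + 2*z^2 - 1

First, degree: no degree-3 surface has this shape, so deg p = 4.
Then, symmetry: the z-axis is an axis of rotation, so x and y enter only as x² + y².
Then, reading off the gridlines: a circular section at z = -1 has radius between 0 and 1.
Finally, matching integer coefficients to the picture gives p.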